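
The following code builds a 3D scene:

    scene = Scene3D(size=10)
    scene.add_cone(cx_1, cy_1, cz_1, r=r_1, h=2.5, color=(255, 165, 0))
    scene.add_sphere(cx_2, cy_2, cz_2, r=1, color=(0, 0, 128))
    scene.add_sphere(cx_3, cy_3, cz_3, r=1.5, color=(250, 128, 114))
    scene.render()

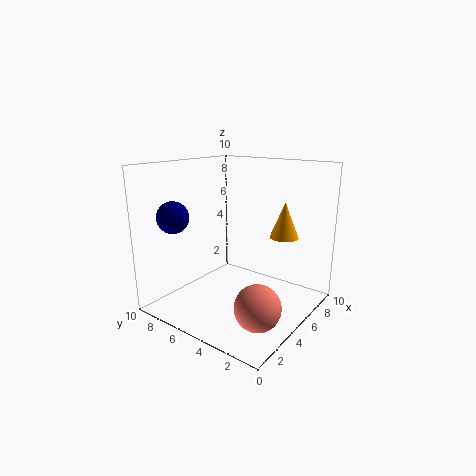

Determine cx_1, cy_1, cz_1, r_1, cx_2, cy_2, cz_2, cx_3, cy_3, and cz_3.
cx_1 = 7; cy_1 = 2.5; cz_1 = 5; r_1 = 1; cx_2 = 1; cy_2 = 7; cz_2 = 7; cx_3 = 3; cy_3 = 2; cz_3 = 1.5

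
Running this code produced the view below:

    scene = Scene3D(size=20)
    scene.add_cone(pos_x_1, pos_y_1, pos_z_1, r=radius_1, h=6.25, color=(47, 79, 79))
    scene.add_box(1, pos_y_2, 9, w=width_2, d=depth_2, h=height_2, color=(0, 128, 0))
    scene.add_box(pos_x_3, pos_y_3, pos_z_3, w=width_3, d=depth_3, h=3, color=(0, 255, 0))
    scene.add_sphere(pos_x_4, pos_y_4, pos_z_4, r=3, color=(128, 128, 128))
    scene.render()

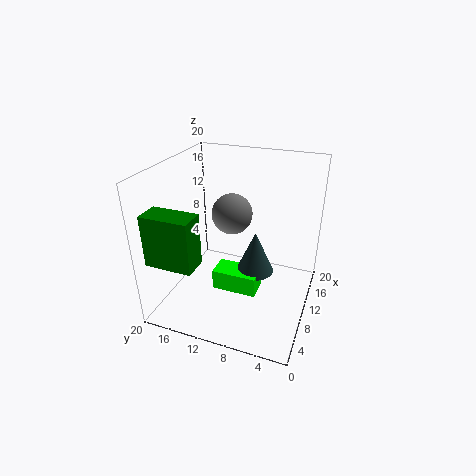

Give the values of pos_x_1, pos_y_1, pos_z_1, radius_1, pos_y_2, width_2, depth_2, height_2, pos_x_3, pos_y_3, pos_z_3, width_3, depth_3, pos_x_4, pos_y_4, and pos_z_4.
pos_x_1 = 11.75
pos_y_1 = 8
pos_z_1 = 4
radius_1 = 2.75
pos_y_2 = 12.75
width_2 = 3.25
depth_2 = 6.25
height_2 = 6.75
pos_x_3 = 8.5
pos_y_3 = 7
pos_z_3 = 1.5
width_3 = 3.5
depth_3 = 6.5
pos_x_4 = 13.5
pos_y_4 = 12.25
pos_z_4 = 11.75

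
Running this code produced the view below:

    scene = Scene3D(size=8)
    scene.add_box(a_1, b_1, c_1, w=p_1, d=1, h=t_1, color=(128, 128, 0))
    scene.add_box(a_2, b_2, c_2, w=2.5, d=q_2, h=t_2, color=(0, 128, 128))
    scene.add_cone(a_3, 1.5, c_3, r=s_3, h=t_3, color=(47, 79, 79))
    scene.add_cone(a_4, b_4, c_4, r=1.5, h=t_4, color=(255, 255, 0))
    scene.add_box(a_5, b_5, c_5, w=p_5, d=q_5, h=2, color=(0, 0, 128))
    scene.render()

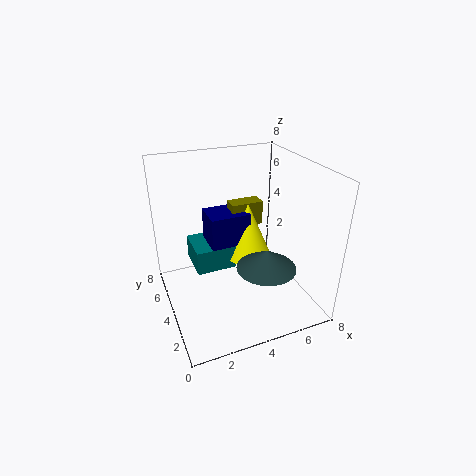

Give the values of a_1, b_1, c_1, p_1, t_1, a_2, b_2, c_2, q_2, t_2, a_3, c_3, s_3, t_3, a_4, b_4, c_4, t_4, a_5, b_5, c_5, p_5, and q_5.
a_1 = 4.5
b_1 = 6
c_1 = 3.5
p_1 = 2
t_1 = 1.5
a_2 = 2
b_2 = 5.5
c_2 = 1
q_2 = 2.5
t_2 = 1.5
a_3 = 4.5
c_3 = 3.5
s_3 = 1.5
t_3 = 1
a_4 = 5.5
b_4 = 6
c_4 = 1.5
t_4 = 3.5
a_5 = 3
b_5 = 5.5
c_5 = 2.5
p_5 = 2.5
q_5 = 2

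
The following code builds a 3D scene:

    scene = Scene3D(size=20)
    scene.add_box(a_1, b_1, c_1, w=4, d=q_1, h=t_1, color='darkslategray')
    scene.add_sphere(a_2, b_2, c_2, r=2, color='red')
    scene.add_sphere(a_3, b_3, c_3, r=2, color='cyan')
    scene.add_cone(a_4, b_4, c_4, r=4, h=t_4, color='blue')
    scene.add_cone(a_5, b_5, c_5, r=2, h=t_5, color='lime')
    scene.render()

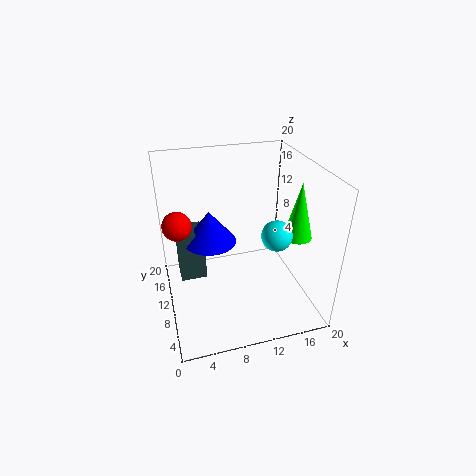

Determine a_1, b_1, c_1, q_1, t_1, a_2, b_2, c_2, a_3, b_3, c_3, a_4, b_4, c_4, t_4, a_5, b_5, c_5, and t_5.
a_1 = 2; b_1 = 14; c_1 = 1; q_1 = 4; t_1 = 8; a_2 = 2; b_2 = 12; c_2 = 12; a_3 = 14; b_3 = 6; c_3 = 12; a_4 = 7; b_4 = 15; c_4 = 7; t_4 = 5; a_5 = 18; b_5 = 8; c_5 = 10; t_5 = 8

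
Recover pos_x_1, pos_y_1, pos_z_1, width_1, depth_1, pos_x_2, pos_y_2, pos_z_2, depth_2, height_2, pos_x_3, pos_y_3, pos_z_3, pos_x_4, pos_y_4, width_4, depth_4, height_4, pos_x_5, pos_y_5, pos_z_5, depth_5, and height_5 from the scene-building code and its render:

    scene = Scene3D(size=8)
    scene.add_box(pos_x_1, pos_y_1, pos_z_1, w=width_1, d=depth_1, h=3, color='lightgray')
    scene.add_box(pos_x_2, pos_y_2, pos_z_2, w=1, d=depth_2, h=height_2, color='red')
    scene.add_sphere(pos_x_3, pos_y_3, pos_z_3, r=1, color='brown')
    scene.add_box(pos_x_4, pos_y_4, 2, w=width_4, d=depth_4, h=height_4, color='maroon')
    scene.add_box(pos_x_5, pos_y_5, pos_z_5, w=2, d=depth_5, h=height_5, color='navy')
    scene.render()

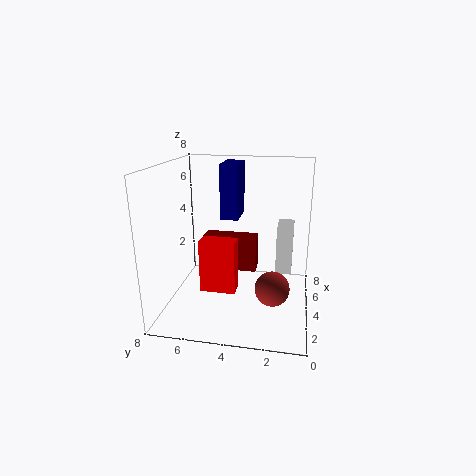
pos_x_1 = 6
pos_y_1 = 1
pos_z_1 = 1
width_1 = 2
depth_1 = 1
pos_x_2 = 3
pos_y_2 = 4
pos_z_2 = 1
depth_2 = 2
height_2 = 3
pos_x_3 = 4
pos_y_3 = 2
pos_z_3 = 1
pos_x_4 = 4
pos_y_4 = 3
width_4 = 1
depth_4 = 3
height_4 = 2
pos_x_5 = 4
pos_y_5 = 4
pos_z_5 = 5
depth_5 = 1
height_5 = 3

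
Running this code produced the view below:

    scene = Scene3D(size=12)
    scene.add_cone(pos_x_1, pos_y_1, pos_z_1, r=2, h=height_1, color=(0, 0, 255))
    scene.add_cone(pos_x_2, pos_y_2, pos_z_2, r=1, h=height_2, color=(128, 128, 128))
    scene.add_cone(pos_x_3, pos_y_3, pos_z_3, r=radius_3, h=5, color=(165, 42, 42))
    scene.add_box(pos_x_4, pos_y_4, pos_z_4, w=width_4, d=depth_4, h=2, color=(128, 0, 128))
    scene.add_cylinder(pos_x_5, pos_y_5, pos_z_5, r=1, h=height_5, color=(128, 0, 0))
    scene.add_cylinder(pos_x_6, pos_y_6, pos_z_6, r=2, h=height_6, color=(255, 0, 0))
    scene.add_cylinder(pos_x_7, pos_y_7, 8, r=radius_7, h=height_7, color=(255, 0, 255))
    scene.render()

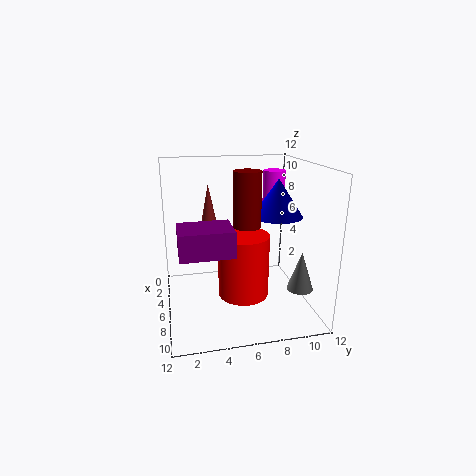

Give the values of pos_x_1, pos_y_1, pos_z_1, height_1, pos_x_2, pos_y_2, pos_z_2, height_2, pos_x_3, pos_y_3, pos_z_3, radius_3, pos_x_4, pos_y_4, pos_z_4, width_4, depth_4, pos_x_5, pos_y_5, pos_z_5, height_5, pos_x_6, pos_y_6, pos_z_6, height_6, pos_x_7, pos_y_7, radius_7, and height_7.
pos_x_1 = 7
pos_y_1 = 9
pos_z_1 = 8
height_1 = 3
pos_x_2 = 10
pos_y_2 = 10
pos_z_2 = 3
height_2 = 3
pos_x_3 = 3
pos_y_3 = 4
pos_z_3 = 5
radius_3 = 1
pos_x_4 = 7
pos_y_4 = 1
pos_z_4 = 6
width_4 = 3
depth_4 = 4
pos_x_5 = 9
pos_y_5 = 6
pos_z_5 = 8
height_5 = 4
pos_x_6 = 8
pos_y_6 = 6
pos_z_6 = 2
height_6 = 5
pos_x_7 = 3
pos_y_7 = 10
radius_7 = 1
height_7 = 3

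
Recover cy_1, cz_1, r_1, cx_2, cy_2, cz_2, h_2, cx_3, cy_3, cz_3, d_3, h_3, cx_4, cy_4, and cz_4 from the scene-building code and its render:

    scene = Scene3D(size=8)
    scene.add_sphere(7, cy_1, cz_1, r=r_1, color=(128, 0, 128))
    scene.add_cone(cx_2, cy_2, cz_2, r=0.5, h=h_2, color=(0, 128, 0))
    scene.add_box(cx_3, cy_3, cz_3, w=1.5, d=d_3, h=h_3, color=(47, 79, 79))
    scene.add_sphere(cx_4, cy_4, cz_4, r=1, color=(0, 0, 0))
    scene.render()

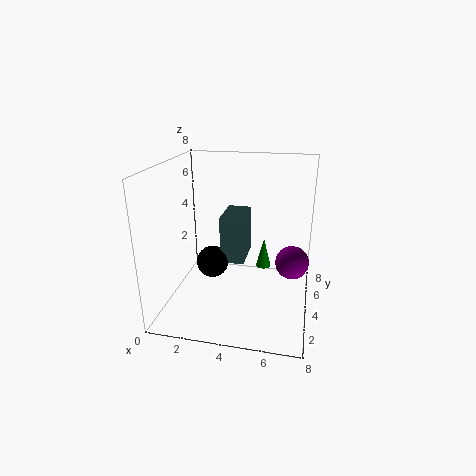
cy_1 = 5.5, cz_1 = 2, r_1 = 1, cx_2 = 5, cy_2 = 7.5, cz_2 = 0.5, h_2 = 2, cx_3 = 2.5, cy_3 = 5.5, cz_3 = 1.5, d_3 = 2.5, h_3 = 3, cx_4 = 2, cy_4 = 5.5, cz_4 = 1.5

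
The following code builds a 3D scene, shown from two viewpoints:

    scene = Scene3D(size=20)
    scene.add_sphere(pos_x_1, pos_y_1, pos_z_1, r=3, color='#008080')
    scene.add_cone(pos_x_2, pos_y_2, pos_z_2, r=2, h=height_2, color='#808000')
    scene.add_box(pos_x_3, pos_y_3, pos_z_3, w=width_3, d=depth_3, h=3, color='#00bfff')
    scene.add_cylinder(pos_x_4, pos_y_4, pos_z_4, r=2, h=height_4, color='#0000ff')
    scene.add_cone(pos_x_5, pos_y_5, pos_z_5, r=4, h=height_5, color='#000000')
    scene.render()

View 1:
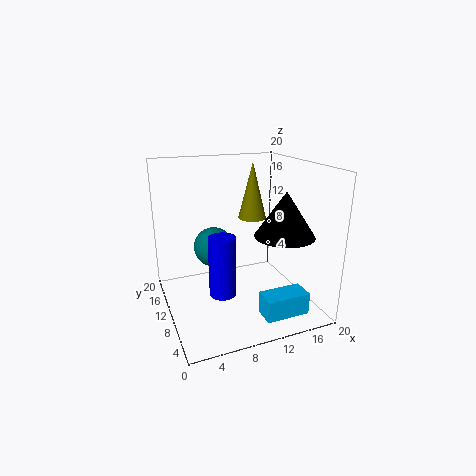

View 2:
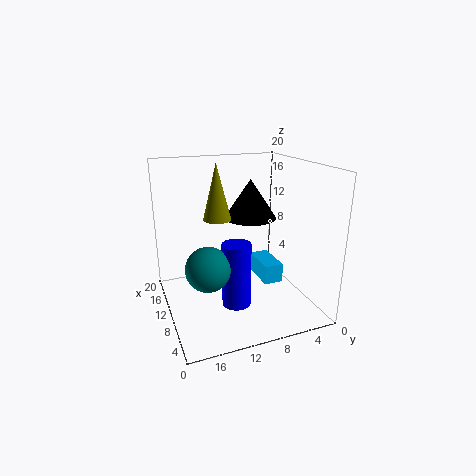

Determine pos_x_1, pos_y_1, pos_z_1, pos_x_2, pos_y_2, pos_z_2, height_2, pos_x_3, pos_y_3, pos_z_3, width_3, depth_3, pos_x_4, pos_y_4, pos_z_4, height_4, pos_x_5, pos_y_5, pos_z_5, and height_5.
pos_x_1 = 8, pos_y_1 = 15, pos_z_1 = 7, pos_x_2 = 13, pos_y_2 = 12, pos_z_2 = 12, height_2 = 8, pos_x_3 = 11, pos_y_3 = 2, pos_z_3 = 1, width_3 = 6, depth_3 = 3, pos_x_4 = 8, pos_y_4 = 11, pos_z_4 = 1, height_4 = 9, pos_x_5 = 15, pos_y_5 = 6, pos_z_5 = 11, height_5 = 6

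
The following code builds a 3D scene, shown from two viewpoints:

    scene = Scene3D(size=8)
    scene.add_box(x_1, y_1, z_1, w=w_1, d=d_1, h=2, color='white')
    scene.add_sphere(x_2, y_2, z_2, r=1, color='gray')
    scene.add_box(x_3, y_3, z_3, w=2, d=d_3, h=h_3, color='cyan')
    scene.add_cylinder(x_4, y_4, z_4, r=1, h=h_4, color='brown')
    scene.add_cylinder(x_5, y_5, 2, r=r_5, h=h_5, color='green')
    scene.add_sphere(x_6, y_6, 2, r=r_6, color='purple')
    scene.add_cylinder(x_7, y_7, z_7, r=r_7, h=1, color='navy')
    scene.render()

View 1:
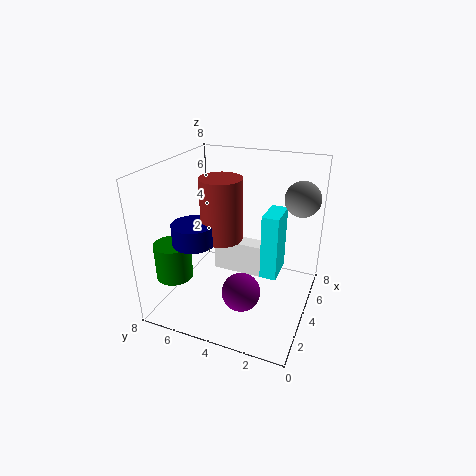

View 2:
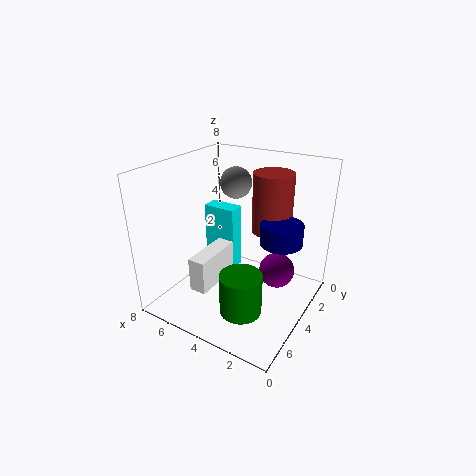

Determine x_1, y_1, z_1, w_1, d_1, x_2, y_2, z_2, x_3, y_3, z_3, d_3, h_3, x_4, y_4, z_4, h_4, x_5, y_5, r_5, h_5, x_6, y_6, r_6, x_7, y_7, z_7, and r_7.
x_1 = 5; y_1 = 3; z_1 = 1; w_1 = 1; d_1 = 3; x_2 = 6; y_2 = 1; z_2 = 6; x_3 = 5; y_3 = 2; z_3 = 1; d_3 = 1; h_3 = 4; x_4 = 2; y_4 = 4; z_4 = 5; h_4 = 3; x_5 = 2; y_5 = 7; r_5 = 1; h_5 = 2; x_6 = 2; y_6 = 3; r_6 = 1; x_7 = 1; y_7 = 5; z_7 = 5; r_7 = 1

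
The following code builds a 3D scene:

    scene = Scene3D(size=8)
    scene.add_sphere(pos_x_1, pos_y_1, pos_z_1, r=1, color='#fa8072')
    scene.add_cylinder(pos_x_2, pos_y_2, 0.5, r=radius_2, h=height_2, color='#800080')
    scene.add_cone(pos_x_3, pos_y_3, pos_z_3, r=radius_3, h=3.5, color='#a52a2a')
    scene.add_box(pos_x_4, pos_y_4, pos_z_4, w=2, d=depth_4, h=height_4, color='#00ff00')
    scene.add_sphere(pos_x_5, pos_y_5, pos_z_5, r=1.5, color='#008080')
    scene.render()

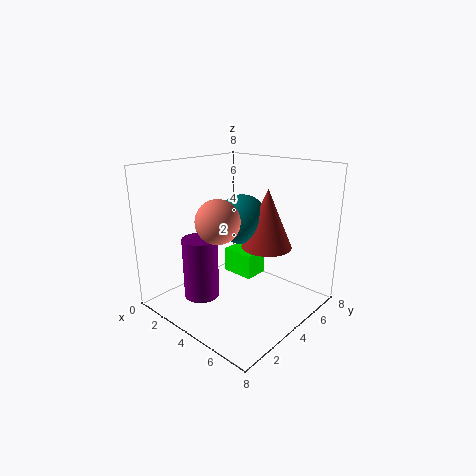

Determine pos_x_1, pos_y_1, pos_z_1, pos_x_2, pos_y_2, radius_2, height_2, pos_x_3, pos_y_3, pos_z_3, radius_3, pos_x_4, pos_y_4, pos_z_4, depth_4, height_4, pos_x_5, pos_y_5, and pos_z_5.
pos_x_1 = 5.5, pos_y_1 = 1, pos_z_1 = 6, pos_x_2 = 2.5, pos_y_2 = 2.5, radius_2 = 1, height_2 = 3.5, pos_x_3 = 4.5, pos_y_3 = 6, pos_z_3 = 3, radius_3 = 1.5, pos_x_4 = 2, pos_y_4 = 5, pos_z_4 = 1, depth_4 = 1.5, height_4 = 1.5, pos_x_5 = 3, pos_y_5 = 5.5, pos_z_5 = 4.5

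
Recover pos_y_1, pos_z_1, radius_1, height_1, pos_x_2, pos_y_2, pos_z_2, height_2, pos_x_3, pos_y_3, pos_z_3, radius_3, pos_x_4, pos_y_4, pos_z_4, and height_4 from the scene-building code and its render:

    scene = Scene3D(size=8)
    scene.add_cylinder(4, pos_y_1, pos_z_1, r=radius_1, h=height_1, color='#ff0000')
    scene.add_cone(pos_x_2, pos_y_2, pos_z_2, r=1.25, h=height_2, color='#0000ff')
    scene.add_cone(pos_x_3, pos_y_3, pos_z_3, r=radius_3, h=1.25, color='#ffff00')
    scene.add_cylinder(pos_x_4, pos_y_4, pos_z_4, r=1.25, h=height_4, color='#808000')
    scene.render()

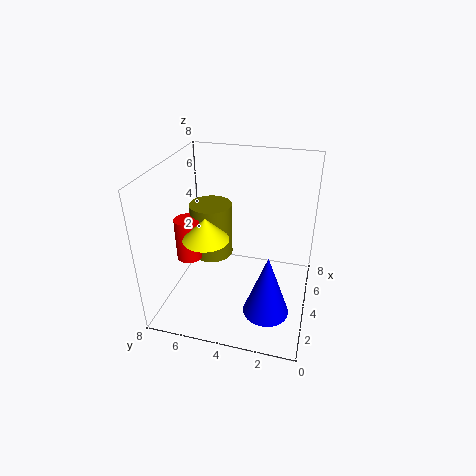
pos_y_1 = 7
pos_z_1 = 2.25
radius_1 = 0.75
height_1 = 2.5
pos_x_2 = 2.5
pos_y_2 = 2
pos_z_2 = 0.5
height_2 = 3.5
pos_x_3 = 3
pos_y_3 = 5.5
pos_z_3 = 4.25
radius_3 = 1.25
pos_x_4 = 5.25
pos_y_4 = 6
pos_z_4 = 2
height_4 = 3.25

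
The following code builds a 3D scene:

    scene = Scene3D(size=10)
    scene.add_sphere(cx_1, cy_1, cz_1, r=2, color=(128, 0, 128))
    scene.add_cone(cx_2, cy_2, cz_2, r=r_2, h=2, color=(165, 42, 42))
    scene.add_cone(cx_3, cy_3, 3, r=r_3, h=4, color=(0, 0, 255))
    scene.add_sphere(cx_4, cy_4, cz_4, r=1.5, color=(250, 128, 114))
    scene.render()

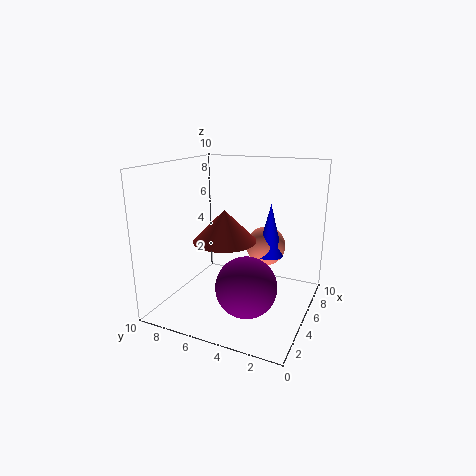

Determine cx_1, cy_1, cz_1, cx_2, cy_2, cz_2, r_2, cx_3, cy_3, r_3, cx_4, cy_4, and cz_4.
cx_1 = 3, cy_1 = 3.5, cz_1 = 2.5, cx_2 = 3, cy_2 = 5, cz_2 = 5.5, r_2 = 2, cx_3 = 7.5, cy_3 = 3.5, r_3 = 1, cx_4 = 8, cy_4 = 4, cz_4 = 3.5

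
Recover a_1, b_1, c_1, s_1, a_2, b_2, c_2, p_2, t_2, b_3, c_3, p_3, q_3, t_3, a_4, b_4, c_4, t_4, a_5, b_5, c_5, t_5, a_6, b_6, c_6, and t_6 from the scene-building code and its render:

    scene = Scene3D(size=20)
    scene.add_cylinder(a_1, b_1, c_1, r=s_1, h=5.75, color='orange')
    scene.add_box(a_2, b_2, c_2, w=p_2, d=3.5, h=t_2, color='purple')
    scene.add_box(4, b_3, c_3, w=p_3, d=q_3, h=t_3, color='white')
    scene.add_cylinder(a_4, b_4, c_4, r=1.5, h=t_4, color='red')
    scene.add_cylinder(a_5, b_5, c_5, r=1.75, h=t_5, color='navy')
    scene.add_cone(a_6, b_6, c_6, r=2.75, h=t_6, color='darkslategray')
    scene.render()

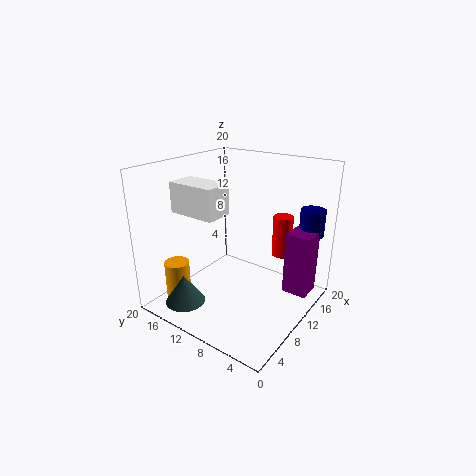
a_1 = 4.5; b_1 = 16.75; c_1 = 0.75; s_1 = 1.75; a_2 = 13; b_2 = 0.75; c_2 = 2; p_2 = 3.5; t_2 = 9; b_3 = 9.75; c_3 = 14.25; p_3 = 3.75; q_3 = 6.5; t_3 = 4; a_4 = 17; b_4 = 6.75; c_4 = 5.5; t_4 = 6.25; a_5 = 17; b_5 = 2.25; c_5 = 10; t_5 = 3.75; a_6 = 3.5; b_6 = 14.5; c_6 = 1.5; t_6 = 4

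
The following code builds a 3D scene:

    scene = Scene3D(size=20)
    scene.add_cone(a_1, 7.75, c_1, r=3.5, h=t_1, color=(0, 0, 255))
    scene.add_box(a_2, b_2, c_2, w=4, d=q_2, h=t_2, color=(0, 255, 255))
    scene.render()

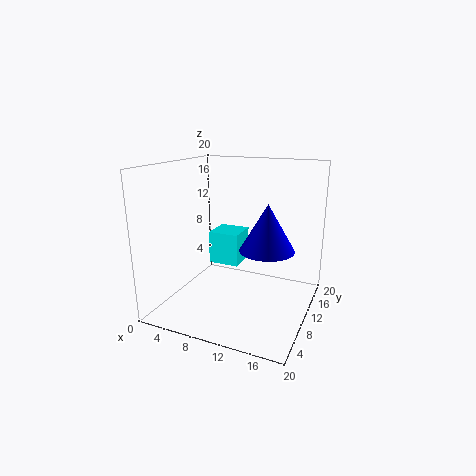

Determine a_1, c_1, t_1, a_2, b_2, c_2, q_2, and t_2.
a_1 = 15
c_1 = 9.75
t_1 = 6
a_2 = 7.25
b_2 = 6.75
c_2 = 7.25
q_2 = 4
t_2 = 4.25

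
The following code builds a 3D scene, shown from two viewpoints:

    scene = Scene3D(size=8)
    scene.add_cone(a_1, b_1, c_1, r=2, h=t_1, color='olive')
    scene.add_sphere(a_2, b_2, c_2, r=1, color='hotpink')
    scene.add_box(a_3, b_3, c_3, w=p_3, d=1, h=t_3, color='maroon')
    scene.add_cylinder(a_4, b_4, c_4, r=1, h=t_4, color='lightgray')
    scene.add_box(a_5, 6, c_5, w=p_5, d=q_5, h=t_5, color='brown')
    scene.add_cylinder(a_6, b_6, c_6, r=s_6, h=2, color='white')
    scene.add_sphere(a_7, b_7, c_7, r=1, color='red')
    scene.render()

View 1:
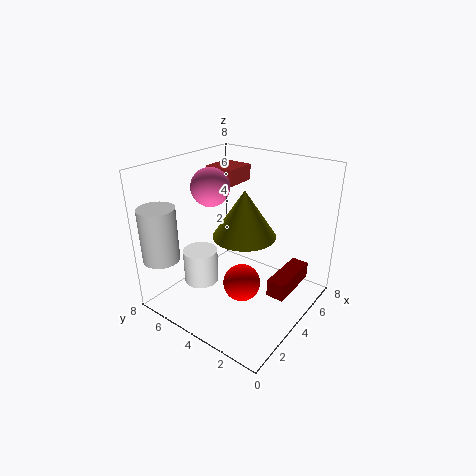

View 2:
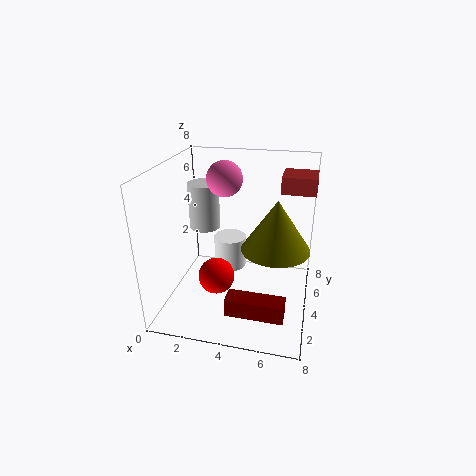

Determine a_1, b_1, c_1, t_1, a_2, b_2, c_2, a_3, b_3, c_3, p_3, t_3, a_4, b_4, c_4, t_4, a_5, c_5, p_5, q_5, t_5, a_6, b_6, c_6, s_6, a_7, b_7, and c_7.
a_1 = 6
b_1 = 5
c_1 = 3
t_1 = 3
a_2 = 3
b_2 = 5
c_2 = 7
a_3 = 4
b_3 = 1
c_3 = 1
p_3 = 3
t_3 = 1
a_4 = 1
b_4 = 7
c_4 = 3
t_4 = 3
a_5 = 6
c_5 = 6
p_5 = 2
q_5 = 2
t_5 = 1
a_6 = 3
b_6 = 6
c_6 = 1
s_6 = 1
a_7 = 3
b_7 = 3
c_7 = 2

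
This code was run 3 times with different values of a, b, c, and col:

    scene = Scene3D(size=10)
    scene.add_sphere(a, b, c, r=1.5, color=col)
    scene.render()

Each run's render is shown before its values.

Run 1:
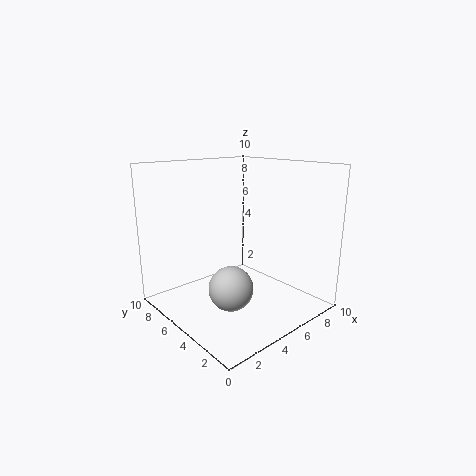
a = 3.5; b = 4; c = 2; col = 'lightgray'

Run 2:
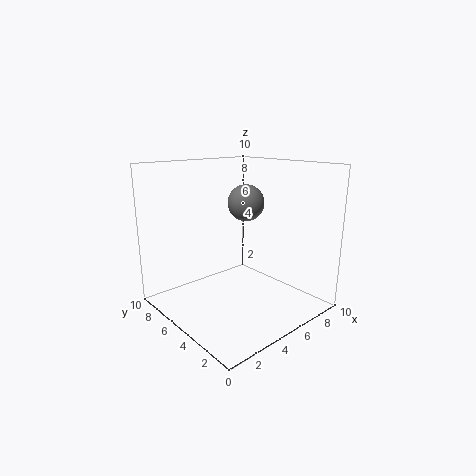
a = 8.5; b = 8; c = 6.5; col = 'gray'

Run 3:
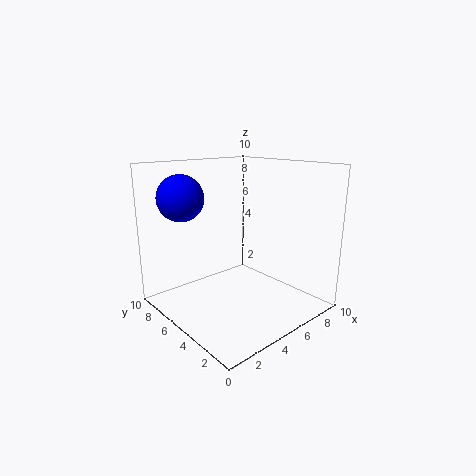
a = 1.5; b = 6.5; c = 8; col = 'blue'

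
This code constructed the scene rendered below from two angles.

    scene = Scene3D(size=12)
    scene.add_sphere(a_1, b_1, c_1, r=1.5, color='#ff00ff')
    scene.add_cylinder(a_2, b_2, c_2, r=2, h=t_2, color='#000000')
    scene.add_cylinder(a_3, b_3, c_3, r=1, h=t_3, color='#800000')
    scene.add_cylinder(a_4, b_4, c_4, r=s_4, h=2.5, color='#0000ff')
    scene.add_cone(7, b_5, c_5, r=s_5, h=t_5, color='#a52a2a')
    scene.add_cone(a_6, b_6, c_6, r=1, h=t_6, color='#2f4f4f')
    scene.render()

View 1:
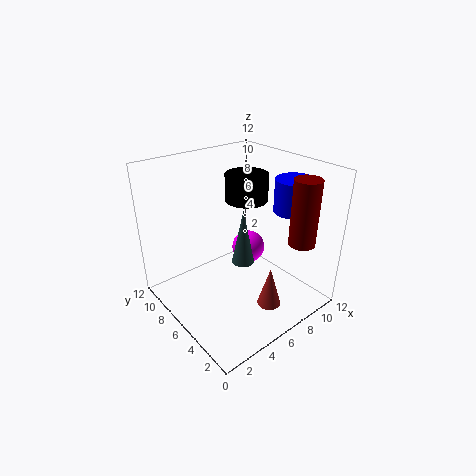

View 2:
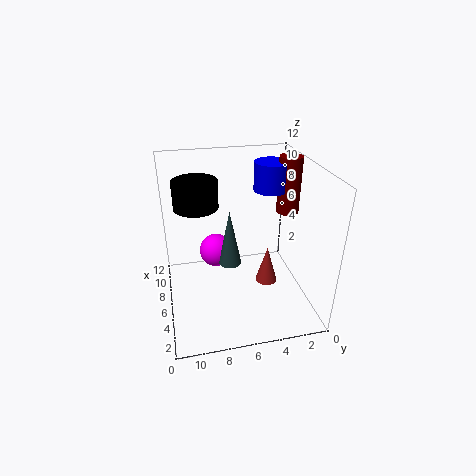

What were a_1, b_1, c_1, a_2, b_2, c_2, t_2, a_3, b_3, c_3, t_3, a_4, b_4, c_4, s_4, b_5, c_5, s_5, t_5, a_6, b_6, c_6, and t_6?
a_1 = 8.5, b_1 = 7.5, c_1 = 3.5, a_2 = 9.5, b_2 = 9, c_2 = 7.5, t_2 = 2.5, a_3 = 8, b_3 = 1, c_3 = 7, t_3 = 5, a_4 = 8.5, b_4 = 2.5, c_4 = 9, s_4 = 1.5, b_5 = 3, c_5 = 0.5, s_5 = 1, t_5 = 3.5, a_6 = 7, b_6 = 6.5, c_6 = 3, t_6 = 5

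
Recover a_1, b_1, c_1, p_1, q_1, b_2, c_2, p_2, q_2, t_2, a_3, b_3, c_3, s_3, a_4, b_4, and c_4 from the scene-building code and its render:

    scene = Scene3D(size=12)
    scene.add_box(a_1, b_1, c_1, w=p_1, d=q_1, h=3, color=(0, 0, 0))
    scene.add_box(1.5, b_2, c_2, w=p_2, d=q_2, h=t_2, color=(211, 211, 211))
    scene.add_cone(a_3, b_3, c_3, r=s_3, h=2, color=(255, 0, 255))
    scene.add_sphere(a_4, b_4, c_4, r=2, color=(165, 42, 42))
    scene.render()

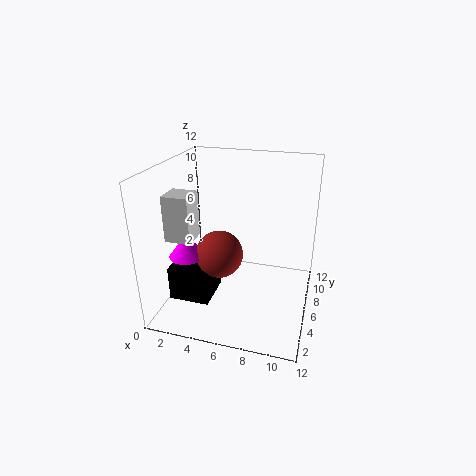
a_1 = 0.5, b_1 = 3.5, c_1 = 0.5, p_1 = 3.5, q_1 = 3.5, b_2 = 2, c_2 = 7, p_2 = 2, q_2 = 2, t_2 = 3.5, a_3 = 2, b_3 = 4.5, c_3 = 4.5, s_3 = 1.5, a_4 = 4.5, b_4 = 5.5, c_4 = 4.5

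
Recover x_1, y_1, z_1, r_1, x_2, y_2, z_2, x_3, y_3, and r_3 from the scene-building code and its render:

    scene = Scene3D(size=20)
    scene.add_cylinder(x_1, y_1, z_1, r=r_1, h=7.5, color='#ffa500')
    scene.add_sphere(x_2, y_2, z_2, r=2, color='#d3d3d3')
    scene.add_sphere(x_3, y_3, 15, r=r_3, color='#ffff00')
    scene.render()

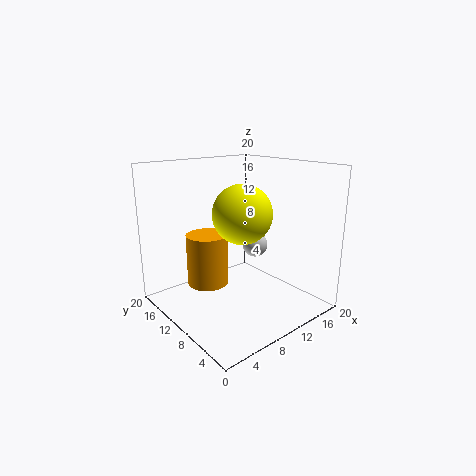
x_1 = 7.5, y_1 = 14, z_1 = 2.5, r_1 = 3, x_2 = 16.5, y_2 = 13.5, z_2 = 6.5, x_3 = 6.5, y_3 = 5, r_3 = 3.5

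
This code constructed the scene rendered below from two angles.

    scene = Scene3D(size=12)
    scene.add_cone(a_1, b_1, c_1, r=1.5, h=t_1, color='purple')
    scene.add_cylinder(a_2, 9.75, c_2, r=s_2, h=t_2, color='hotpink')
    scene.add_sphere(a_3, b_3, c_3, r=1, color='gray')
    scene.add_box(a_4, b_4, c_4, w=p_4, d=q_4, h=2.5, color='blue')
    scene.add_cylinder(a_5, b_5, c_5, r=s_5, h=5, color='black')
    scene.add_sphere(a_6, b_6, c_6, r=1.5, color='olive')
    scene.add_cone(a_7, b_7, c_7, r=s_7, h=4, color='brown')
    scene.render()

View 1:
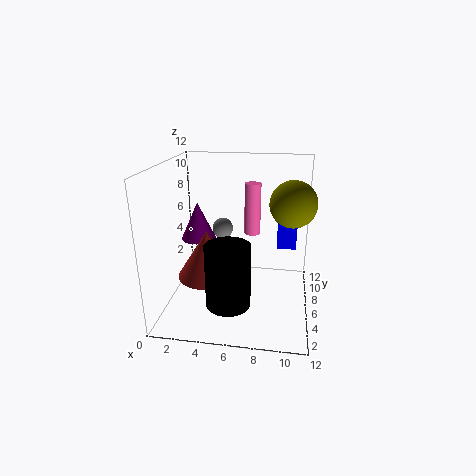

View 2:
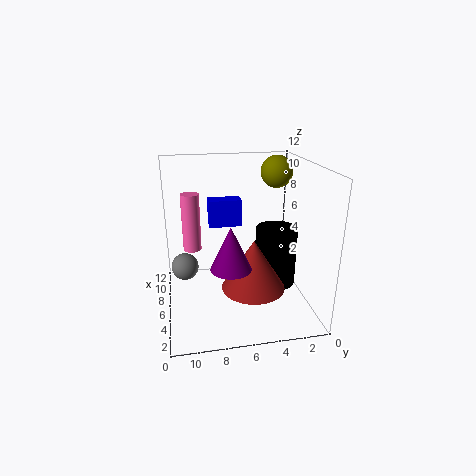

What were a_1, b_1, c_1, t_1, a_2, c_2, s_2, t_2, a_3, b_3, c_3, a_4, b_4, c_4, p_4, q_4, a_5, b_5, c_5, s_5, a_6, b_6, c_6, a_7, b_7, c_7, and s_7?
a_1 = 2.25, b_1 = 7.25, c_1 = 5.25, t_1 = 3.25, a_2 = 6.75, c_2 = 5, s_2 = 0.75, t_2 = 4.75, a_3 = 3.75, b_3 = 10.5, c_3 = 5, a_4 = 9.25, b_4 = 5, c_4 = 5.75, p_4 = 1.5, q_4 = 3, a_5 = 5.75, b_5 = 2.75, c_5 = 1.75, s_5 = 1.75, a_6 = 10.25, b_6 = 1.5, c_6 = 10.5, a_7 = 3.5, b_7 = 5.25, c_7 = 2.75, s_7 = 2.5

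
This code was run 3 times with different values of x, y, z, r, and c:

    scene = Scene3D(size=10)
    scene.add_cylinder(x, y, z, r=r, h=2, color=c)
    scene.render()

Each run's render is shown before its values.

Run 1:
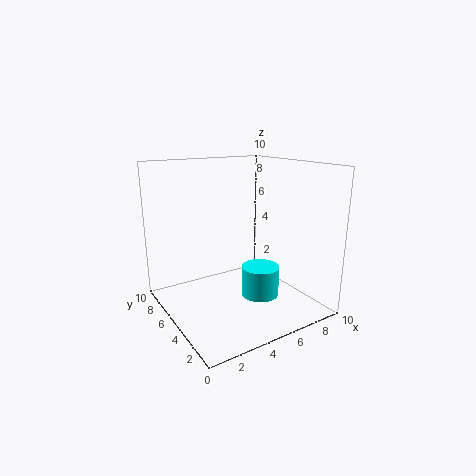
x = 5.5
y = 3
z = 1.5
r = 1.25
c = 'cyan'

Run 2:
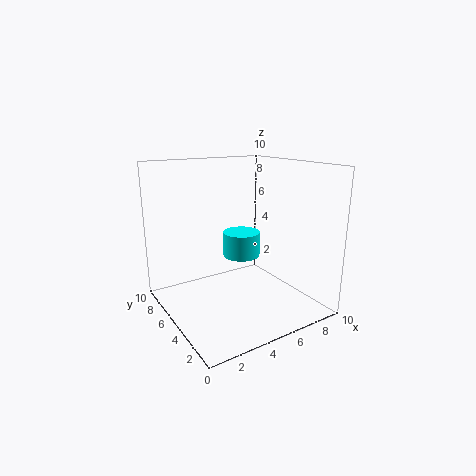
x = 7.25
y = 8
z = 2.25
r = 1.5
c = 'cyan'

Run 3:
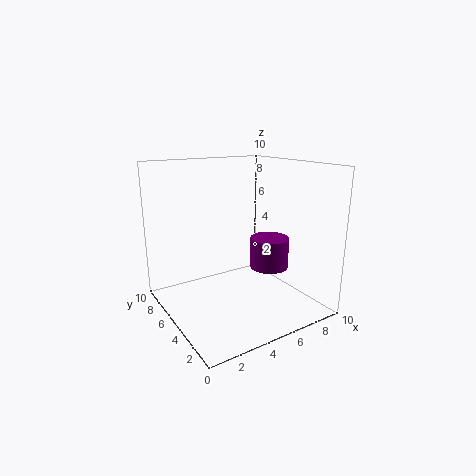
x = 6
y = 2.75
z = 3.5
r = 1.25
c = 'purple'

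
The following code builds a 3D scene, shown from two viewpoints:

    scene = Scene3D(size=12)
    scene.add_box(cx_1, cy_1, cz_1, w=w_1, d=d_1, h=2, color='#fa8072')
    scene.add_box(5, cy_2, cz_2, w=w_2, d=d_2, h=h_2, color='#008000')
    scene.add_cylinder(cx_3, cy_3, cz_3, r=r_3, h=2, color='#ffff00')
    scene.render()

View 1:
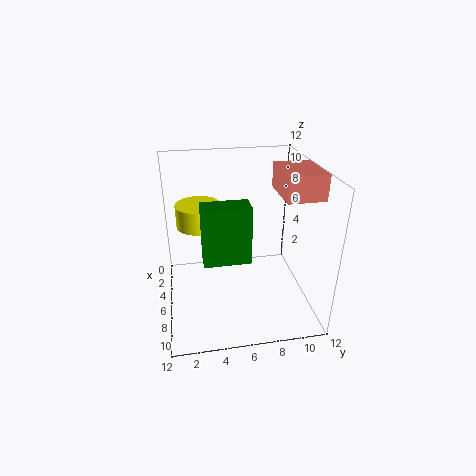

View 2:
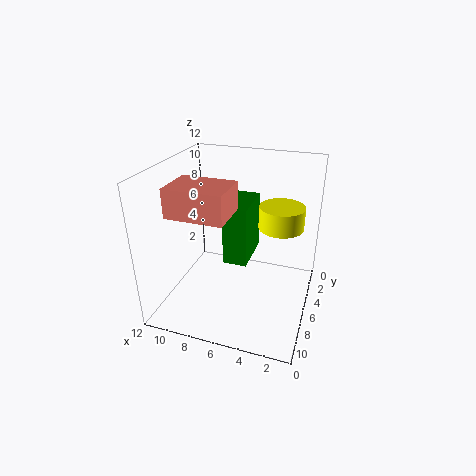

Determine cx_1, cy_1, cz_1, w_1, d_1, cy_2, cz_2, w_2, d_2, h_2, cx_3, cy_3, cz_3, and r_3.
cx_1 = 5, cy_1 = 9, cz_1 = 10, w_1 = 4, d_1 = 3, cy_2 = 3, cz_2 = 4, w_2 = 2, d_2 = 4, h_2 = 5, cx_3 = 3, cy_3 = 3, cz_3 = 6, r_3 = 2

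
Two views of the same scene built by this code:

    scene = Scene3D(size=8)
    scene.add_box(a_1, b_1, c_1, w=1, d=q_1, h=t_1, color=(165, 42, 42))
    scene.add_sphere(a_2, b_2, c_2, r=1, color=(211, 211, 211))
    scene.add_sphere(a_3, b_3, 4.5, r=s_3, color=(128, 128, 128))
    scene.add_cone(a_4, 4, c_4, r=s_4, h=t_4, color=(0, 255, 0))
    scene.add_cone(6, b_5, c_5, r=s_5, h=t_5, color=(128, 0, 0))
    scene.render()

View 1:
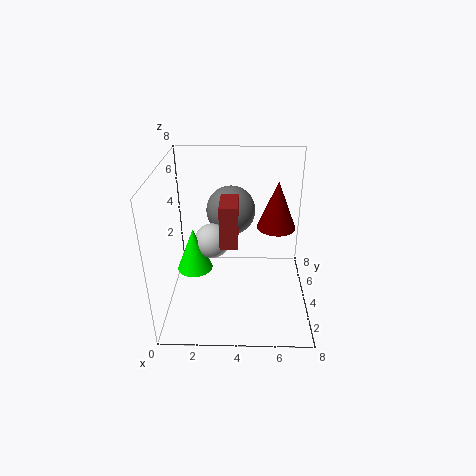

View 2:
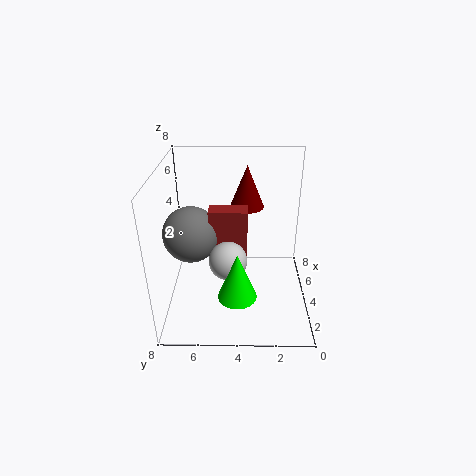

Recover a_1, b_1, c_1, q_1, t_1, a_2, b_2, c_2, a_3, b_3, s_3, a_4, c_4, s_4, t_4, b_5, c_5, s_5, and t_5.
a_1 = 3; b_1 = 3.5; c_1 = 3.5; q_1 = 2; t_1 = 2.5; a_2 = 2.5; b_2 = 4.5; c_2 = 3.5; a_3 = 3.5; b_3 = 6.5; s_3 = 1.5; a_4 = 1.5; c_4 = 2; s_4 = 1; t_4 = 2.5; b_5 = 3.5; c_5 = 5; s_5 = 1; t_5 = 2.5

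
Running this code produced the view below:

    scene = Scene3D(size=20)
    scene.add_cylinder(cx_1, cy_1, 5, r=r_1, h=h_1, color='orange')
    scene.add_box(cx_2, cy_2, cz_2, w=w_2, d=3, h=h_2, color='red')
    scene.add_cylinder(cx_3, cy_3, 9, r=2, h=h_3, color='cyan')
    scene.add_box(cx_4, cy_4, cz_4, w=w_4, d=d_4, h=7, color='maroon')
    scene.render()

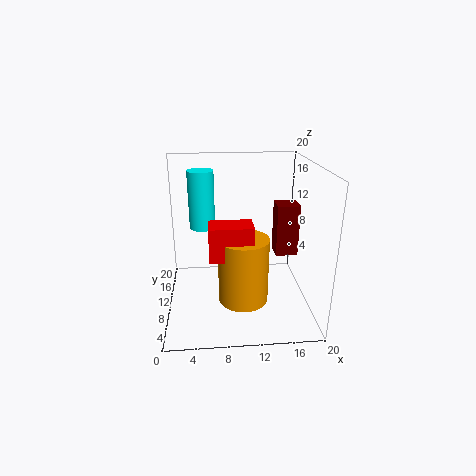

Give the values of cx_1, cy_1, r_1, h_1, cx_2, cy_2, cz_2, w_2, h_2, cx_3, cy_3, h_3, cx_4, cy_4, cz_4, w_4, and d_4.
cx_1 = 10
cy_1 = 3
r_1 = 3
h_1 = 8
cx_2 = 6
cy_2 = 1
cz_2 = 11
w_2 = 5
h_2 = 4
cx_3 = 5
cy_3 = 17
h_3 = 9
cx_4 = 15
cy_4 = 8
cz_4 = 8
w_4 = 3
d_4 = 3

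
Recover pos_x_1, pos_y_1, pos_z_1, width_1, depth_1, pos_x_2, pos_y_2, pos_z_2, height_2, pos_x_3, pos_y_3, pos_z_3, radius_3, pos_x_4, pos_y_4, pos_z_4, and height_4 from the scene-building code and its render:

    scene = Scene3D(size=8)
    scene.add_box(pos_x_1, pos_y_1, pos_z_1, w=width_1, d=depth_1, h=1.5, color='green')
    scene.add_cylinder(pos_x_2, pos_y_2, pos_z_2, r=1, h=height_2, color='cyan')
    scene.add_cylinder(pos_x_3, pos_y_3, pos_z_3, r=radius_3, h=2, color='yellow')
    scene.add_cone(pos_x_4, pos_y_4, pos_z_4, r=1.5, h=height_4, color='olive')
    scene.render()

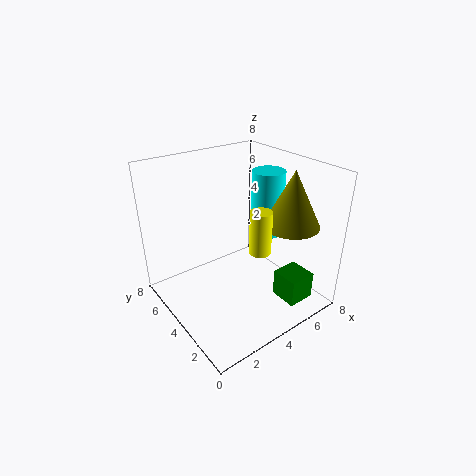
pos_x_1 = 5, pos_y_1 = 0.5, pos_z_1 = 1, width_1 = 1.5, depth_1 = 1.5, pos_x_2 = 7, pos_y_2 = 5, pos_z_2 = 3, height_2 = 4, pos_x_3 = 3, pos_y_3 = 1, pos_z_3 = 5, radius_3 = 0.5, pos_x_4 = 6, pos_y_4 = 2, pos_z_4 = 5, height_4 = 3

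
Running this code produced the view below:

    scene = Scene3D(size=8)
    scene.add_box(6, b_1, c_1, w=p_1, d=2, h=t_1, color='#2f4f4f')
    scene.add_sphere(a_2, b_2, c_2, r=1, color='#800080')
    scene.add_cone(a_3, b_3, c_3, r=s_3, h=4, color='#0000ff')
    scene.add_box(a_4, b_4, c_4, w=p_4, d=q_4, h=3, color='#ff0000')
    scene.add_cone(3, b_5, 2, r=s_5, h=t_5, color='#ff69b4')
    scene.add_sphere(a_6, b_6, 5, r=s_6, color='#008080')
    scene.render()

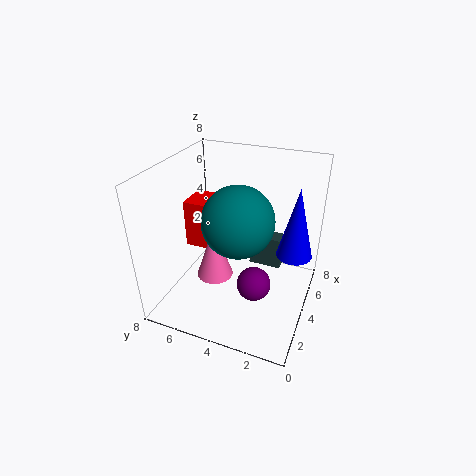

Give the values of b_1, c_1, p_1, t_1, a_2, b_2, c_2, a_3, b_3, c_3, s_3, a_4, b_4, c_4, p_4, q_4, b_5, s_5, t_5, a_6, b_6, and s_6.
b_1 = 2; c_1 = 1; p_1 = 1; t_1 = 2; a_2 = 4; b_2 = 3; c_2 = 1; a_3 = 5; b_3 = 1; c_3 = 3; s_3 = 1; a_4 = 5; b_4 = 6; c_4 = 2; p_4 = 2; q_4 = 2; b_5 = 5; s_5 = 1; t_5 = 3; a_6 = 4; b_6 = 4; s_6 = 2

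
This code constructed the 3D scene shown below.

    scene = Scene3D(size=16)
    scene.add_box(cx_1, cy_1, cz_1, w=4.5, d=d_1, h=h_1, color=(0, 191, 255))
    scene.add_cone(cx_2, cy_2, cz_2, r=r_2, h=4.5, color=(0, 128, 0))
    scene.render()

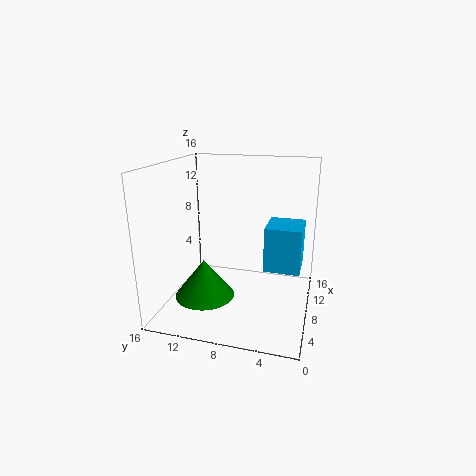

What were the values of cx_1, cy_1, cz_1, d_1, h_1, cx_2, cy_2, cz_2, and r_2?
cx_1 = 7.5, cy_1 = 1, cz_1 = 4.5, d_1 = 4, h_1 = 5, cx_2 = 7.5, cy_2 = 12, cz_2 = 0.5, r_2 = 3.5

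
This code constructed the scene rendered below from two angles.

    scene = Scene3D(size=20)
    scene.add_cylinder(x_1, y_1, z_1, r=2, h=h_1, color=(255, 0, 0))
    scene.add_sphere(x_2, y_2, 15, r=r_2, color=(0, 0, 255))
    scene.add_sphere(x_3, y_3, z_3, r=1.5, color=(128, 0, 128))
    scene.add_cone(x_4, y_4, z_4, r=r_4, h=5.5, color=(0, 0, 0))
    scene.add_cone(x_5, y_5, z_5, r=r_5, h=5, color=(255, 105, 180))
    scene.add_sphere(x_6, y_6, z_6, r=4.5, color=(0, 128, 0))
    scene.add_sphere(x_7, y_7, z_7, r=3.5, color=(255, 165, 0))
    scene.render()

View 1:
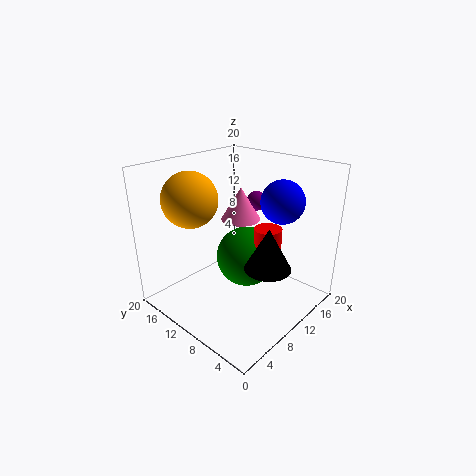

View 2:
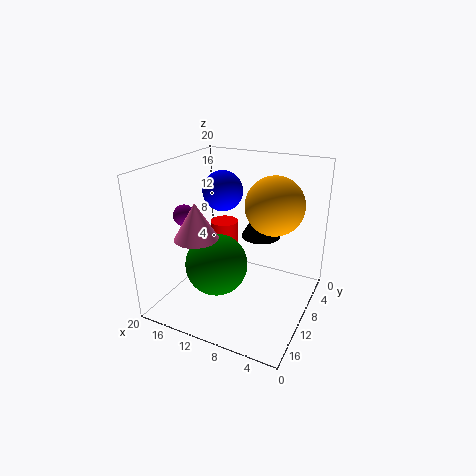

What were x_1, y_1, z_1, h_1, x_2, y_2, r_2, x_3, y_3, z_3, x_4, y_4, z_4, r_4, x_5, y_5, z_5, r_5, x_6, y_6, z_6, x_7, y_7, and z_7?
x_1 = 13.5, y_1 = 7.5, z_1 = 5, h_1 = 6, x_2 = 14.5, y_2 = 6, r_2 = 3, x_3 = 17, y_3 = 12.5, z_3 = 13, x_4 = 9, y_4 = 4, z_4 = 8, r_4 = 3, x_5 = 14.5, y_5 = 13.5, z_5 = 10.5, r_5 = 3, x_6 = 13, y_6 = 11, z_6 = 5.5, x_7 = 4, y_7 = 12.5, z_7 = 16.5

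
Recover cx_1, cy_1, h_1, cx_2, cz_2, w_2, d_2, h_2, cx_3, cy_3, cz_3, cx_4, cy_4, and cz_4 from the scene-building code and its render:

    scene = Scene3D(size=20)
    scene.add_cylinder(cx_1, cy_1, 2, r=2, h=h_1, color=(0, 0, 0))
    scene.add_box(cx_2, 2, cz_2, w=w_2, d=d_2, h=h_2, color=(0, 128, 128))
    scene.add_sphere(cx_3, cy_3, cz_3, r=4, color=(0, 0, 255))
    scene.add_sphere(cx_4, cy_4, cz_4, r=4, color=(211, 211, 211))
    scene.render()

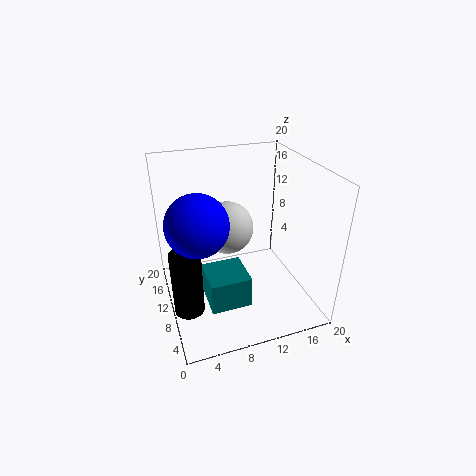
cx_1 = 2, cy_1 = 7, h_1 = 9, cx_2 = 4, cz_2 = 5, w_2 = 5, d_2 = 5, h_2 = 4, cx_3 = 4, cy_3 = 8, cz_3 = 14, cx_4 = 10, cy_4 = 15, cz_4 = 9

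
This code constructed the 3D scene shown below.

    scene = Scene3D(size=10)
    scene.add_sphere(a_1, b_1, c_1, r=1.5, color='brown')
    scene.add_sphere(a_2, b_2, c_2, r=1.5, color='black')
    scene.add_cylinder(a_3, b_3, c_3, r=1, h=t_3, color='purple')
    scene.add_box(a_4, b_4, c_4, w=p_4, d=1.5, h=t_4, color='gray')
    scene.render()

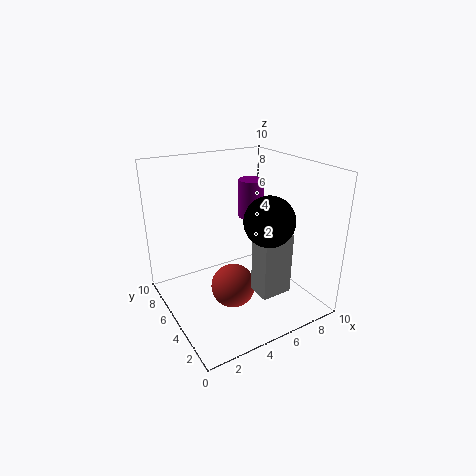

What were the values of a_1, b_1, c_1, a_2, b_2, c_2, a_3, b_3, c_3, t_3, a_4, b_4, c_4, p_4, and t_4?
a_1 = 4, b_1 = 4, c_1 = 2, a_2 = 5, b_2 = 1.5, c_2 = 7.5, a_3 = 8, b_3 = 8, c_3 = 5, t_3 = 3, a_4 = 4.5, b_4 = 1, c_4 = 2.5, p_4 = 2, t_4 = 4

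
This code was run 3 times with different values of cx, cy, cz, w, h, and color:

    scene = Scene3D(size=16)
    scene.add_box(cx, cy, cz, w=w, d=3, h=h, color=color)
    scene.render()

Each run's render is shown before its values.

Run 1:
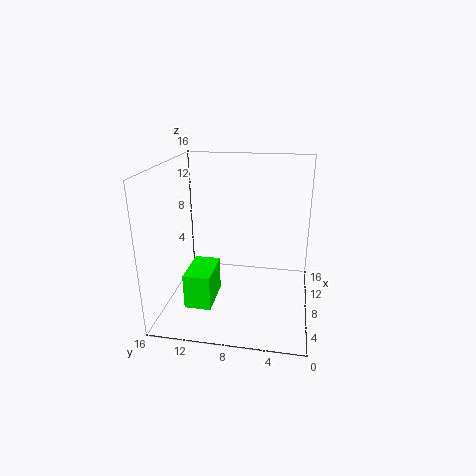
cx = 4.5
cy = 10.5
cz = 0.5
w = 5
h = 4
color = 'lime'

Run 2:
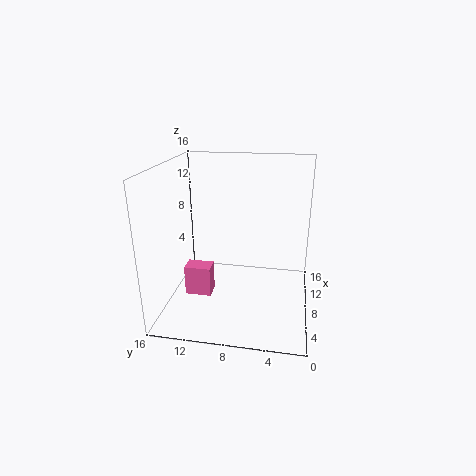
cx = 6.5
cy = 11
cz = 1
w = 2
h = 3.5
color = 'hotpink'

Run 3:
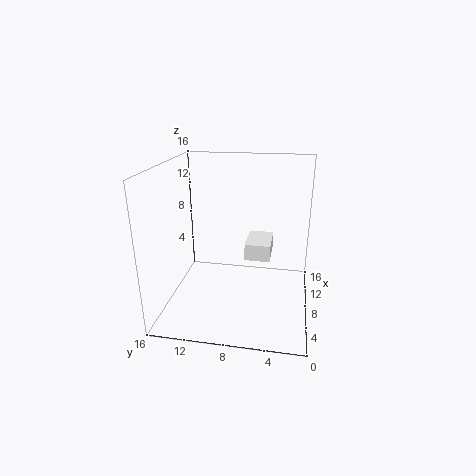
cx = 9.5
cy = 4.5
cz = 4.5
w = 4.5
h = 2
color = 'white'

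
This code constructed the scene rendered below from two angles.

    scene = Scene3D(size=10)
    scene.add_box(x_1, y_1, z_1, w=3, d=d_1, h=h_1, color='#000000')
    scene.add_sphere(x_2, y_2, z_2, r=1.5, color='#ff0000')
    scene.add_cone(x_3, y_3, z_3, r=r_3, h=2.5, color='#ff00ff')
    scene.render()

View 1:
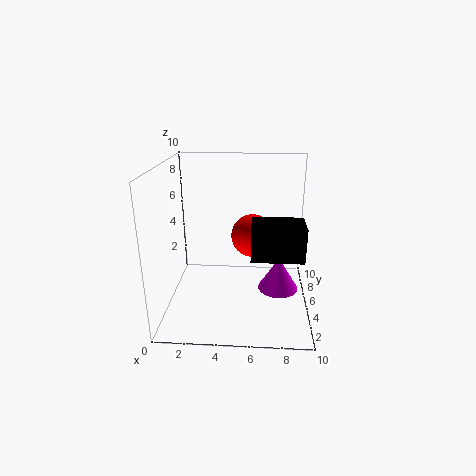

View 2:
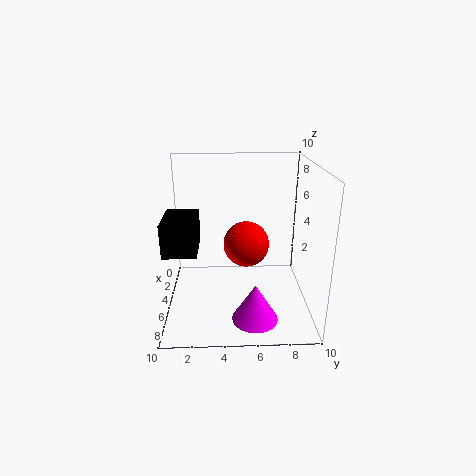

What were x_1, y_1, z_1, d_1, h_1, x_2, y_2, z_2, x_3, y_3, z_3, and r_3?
x_1 = 6; y_1 = 0.5; z_1 = 5.5; d_1 = 2; h_1 = 2; x_2 = 6; y_2 = 5.5; z_2 = 5; x_3 = 8; y_3 = 6; z_3 = 0.5; r_3 = 1.5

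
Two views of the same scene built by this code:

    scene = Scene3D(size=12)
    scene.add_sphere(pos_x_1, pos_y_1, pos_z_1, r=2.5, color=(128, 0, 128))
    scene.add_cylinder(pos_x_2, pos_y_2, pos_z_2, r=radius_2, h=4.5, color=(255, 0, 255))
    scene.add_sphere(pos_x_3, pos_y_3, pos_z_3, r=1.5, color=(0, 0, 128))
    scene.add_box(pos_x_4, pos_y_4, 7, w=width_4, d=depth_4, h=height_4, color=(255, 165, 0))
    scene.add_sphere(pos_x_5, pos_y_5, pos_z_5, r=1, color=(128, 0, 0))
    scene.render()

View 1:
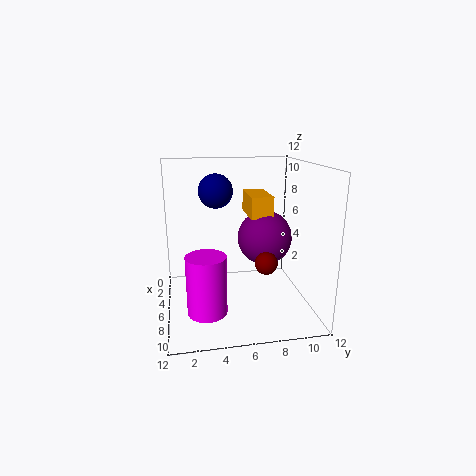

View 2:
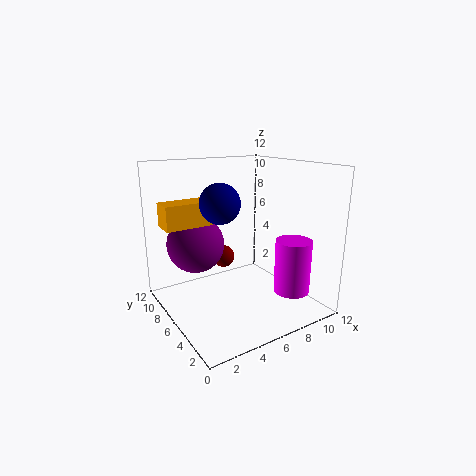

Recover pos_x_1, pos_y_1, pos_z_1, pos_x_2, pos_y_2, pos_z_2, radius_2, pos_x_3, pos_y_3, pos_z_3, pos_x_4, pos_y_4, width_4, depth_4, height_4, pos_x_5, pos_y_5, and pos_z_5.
pos_x_1 = 3.5, pos_y_1 = 9, pos_z_1 = 5, pos_x_2 = 9.5, pos_y_2 = 3, pos_z_2 = 1.5, radius_2 = 1.5, pos_x_3 = 3.5, pos_y_3 = 4.5, pos_z_3 = 9.5, pos_x_4 = 0.5, pos_y_4 = 7.5, width_4 = 4, depth_4 = 2, height_4 = 2, pos_x_5 = 6, pos_y_5 = 8.5, pos_z_5 = 3.5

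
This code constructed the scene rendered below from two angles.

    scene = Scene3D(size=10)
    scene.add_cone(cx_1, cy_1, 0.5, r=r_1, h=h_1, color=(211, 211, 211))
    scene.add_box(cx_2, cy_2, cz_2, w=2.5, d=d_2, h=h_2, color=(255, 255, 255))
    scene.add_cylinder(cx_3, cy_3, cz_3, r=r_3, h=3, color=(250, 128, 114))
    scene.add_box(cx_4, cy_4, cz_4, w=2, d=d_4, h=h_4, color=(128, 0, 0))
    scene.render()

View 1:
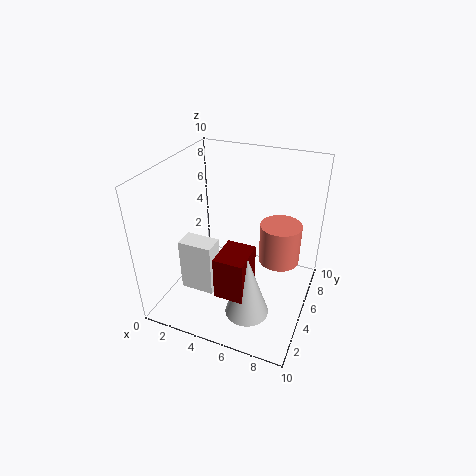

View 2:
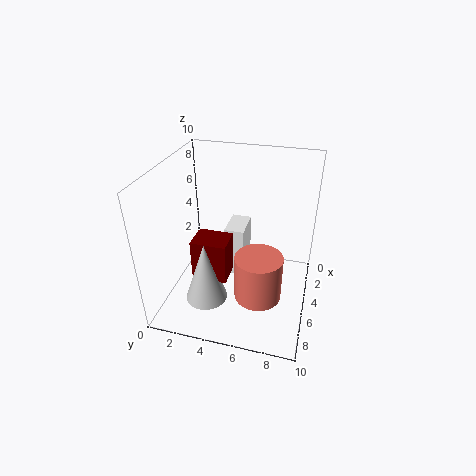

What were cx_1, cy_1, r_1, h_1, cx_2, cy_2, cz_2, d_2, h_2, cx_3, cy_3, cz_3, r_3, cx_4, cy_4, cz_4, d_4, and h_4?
cx_1 = 6.5, cy_1 = 3, r_1 = 1.5, h_1 = 4.5, cx_2 = 1, cy_2 = 3.5, cz_2 = 0.5, d_2 = 1.5, h_2 = 4, cx_3 = 7.5, cy_3 = 7, cz_3 = 2.5, r_3 = 1.5, cx_4 = 4.5, cy_4 = 2, cz_4 = 2, d_4 = 2.5, h_4 = 3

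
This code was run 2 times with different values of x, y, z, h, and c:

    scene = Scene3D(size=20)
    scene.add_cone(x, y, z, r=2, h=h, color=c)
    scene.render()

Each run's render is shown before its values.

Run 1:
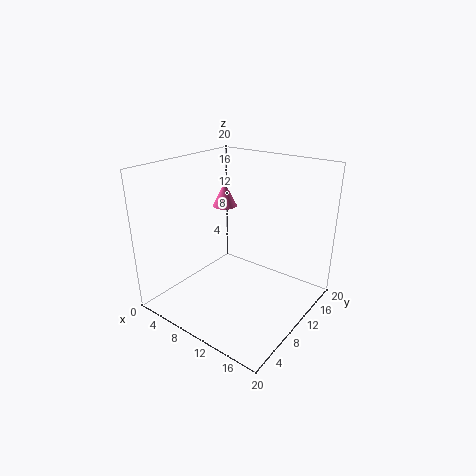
x = 2, y = 17, z = 11, h = 4, c = 'hotpink'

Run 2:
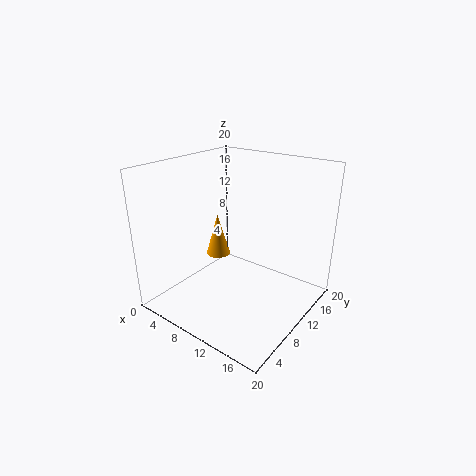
x = 2, y = 15, z = 3, h = 7, c = 'orange'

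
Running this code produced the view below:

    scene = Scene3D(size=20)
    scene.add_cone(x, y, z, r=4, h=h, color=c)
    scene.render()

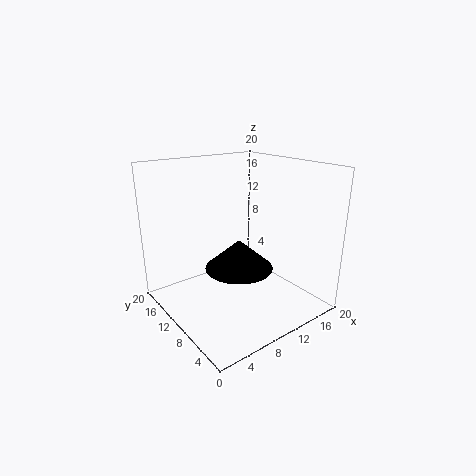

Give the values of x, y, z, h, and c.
x = 6, y = 4.5, z = 9, h = 3.5, c = 'black'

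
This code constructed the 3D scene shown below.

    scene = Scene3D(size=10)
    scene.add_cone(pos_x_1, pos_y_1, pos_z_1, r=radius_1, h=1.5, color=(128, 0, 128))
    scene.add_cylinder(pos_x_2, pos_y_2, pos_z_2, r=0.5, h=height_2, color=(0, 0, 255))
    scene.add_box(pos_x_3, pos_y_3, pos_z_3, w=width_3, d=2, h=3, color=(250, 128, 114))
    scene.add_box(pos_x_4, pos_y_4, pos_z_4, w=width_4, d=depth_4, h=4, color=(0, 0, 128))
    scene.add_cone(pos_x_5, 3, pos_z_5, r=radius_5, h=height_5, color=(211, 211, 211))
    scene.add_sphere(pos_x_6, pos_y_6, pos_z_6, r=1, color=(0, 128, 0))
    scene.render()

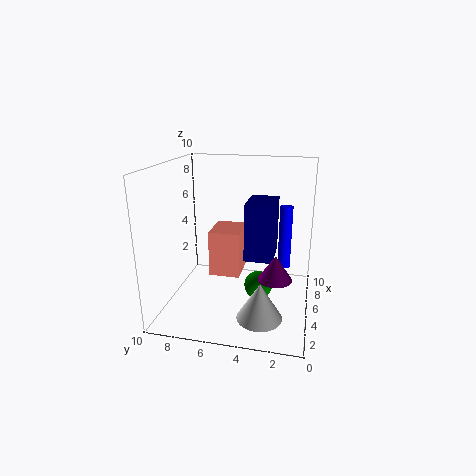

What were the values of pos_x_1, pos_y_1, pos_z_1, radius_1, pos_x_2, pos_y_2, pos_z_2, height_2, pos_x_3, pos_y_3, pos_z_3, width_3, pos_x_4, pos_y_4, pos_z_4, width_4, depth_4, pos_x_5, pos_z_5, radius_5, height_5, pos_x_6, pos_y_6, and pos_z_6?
pos_x_1 = 1.5; pos_y_1 = 2; pos_z_1 = 4; radius_1 = 1; pos_x_2 = 8.5; pos_y_2 = 2; pos_z_2 = 1.5; height_2 = 5; pos_x_3 = 3; pos_y_3 = 4.5; pos_z_3 = 3; width_3 = 2.5; pos_x_4 = 4.5; pos_y_4 = 2.5; pos_z_4 = 3.5; width_4 = 3; depth_4 = 2; pos_x_5 = 2.5; pos_z_5 = 0.5; radius_5 = 1.5; height_5 = 2.5; pos_x_6 = 5; pos_y_6 = 3.5; pos_z_6 = 1.5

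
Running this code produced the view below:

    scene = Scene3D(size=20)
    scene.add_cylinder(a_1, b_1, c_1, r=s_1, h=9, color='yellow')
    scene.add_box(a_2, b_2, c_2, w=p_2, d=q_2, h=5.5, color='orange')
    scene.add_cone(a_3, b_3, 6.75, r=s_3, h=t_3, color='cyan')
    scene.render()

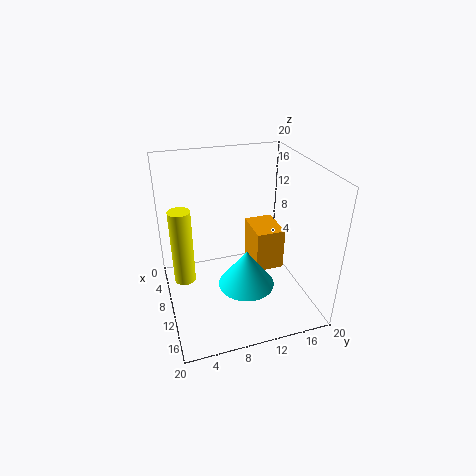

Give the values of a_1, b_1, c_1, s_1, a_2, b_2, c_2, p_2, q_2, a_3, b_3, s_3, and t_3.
a_1 = 14.75; b_1 = 1.75; c_1 = 8.5; s_1 = 1.25; a_2 = 9.25; b_2 = 11.25; c_2 = 7; p_2 = 5; q_2 = 3.75; a_3 = 15.75; b_3 = 9.25; s_3 = 3.5; t_3 = 4.75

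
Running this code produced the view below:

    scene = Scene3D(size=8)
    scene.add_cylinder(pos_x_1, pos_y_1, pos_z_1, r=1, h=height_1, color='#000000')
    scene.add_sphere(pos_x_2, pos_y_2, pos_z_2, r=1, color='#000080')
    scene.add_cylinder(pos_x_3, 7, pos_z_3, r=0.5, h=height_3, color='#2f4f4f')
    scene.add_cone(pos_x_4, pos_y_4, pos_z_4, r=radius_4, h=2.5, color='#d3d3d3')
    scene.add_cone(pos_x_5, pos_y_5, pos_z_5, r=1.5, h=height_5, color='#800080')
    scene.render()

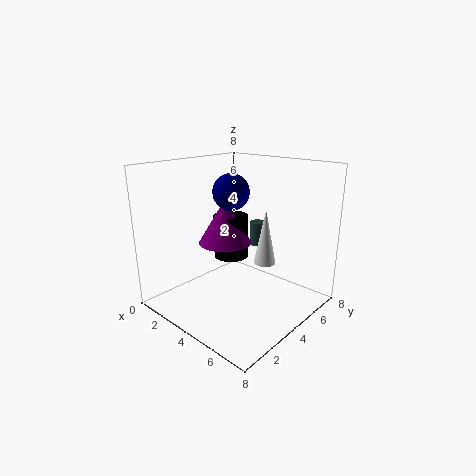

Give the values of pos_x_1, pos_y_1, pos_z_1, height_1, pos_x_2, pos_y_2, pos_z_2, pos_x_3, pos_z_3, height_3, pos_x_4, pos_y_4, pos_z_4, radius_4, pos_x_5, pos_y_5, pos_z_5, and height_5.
pos_x_1 = 3; pos_y_1 = 4.5; pos_z_1 = 2.5; height_1 = 2.5; pos_x_2 = 3.5; pos_y_2 = 4; pos_z_2 = 6.5; pos_x_3 = 3; pos_z_3 = 2.5; height_3 = 1.5; pos_x_4 = 7; pos_y_4 = 2.5; pos_z_4 = 4; radius_4 = 0.5; pos_x_5 = 3; pos_y_5 = 4; pos_z_5 = 3.5; height_5 = 2.5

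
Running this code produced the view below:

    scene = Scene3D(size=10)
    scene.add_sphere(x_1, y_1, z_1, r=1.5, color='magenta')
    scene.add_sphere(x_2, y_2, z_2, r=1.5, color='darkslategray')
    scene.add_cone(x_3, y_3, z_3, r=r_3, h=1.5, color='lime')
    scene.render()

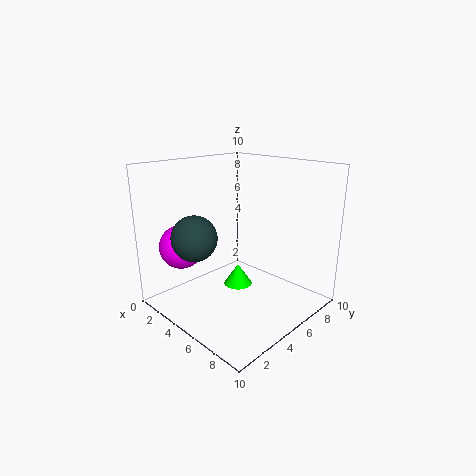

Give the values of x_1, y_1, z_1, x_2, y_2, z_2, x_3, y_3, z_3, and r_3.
x_1 = 2.5, y_1 = 2, z_1 = 4.5, x_2 = 4, y_2 = 2, z_2 = 5.5, x_3 = 5, y_3 = 5, z_3 = 1.5, r_3 = 1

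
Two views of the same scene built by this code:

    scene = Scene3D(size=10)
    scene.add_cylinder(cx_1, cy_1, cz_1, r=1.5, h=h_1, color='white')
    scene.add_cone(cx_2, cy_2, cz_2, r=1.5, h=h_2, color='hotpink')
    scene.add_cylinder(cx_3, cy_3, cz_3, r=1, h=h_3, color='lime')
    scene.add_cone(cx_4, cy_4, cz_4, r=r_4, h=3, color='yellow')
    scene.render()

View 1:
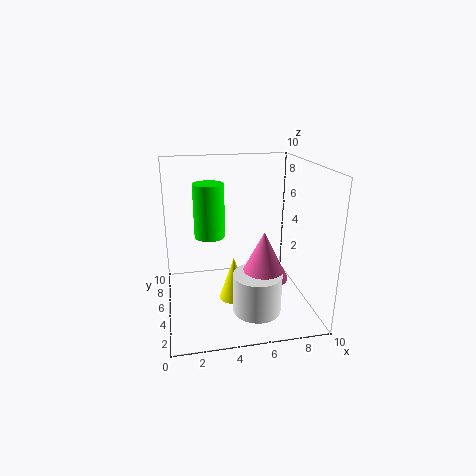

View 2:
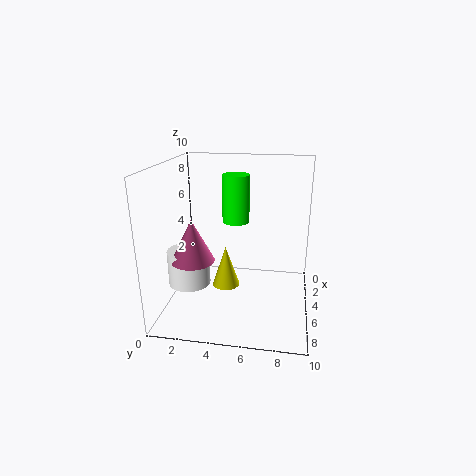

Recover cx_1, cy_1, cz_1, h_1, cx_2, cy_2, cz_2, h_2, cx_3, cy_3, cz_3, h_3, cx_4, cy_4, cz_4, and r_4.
cx_1 = 5.5, cy_1 = 1.5, cz_1 = 1.5, h_1 = 2.5, cx_2 = 6, cy_2 = 2, cz_2 = 3.5, h_2 = 3, cx_3 = 3, cy_3 = 4.5, cz_3 = 5.5, h_3 = 3.5, cx_4 = 4.5, cy_4 = 4, cz_4 = 1, r_4 = 1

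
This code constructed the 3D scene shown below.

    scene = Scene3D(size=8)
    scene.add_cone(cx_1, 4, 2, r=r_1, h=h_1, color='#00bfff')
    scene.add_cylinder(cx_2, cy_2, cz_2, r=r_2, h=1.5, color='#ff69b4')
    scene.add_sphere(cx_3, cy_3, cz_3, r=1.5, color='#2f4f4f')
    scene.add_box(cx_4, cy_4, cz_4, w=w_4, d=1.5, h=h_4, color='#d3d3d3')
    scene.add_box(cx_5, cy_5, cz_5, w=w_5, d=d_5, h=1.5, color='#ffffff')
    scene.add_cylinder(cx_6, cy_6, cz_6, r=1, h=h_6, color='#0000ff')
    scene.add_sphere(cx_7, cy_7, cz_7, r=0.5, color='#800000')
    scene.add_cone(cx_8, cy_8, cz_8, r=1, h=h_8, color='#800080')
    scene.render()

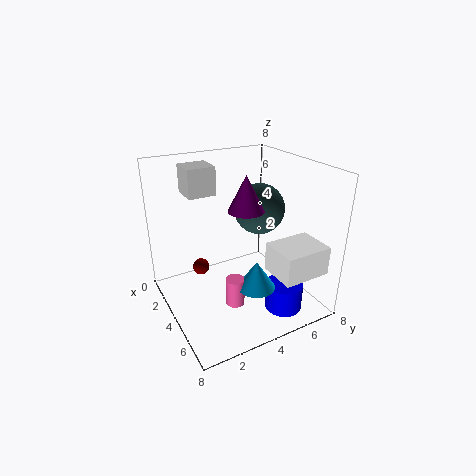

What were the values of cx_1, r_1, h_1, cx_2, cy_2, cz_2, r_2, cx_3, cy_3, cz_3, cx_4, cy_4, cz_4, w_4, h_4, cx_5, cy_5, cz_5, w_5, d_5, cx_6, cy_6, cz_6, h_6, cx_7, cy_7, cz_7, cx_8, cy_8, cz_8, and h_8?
cx_1 = 6, r_1 = 1, h_1 = 1.5, cx_2 = 5.5, cy_2 = 3, cz_2 = 1, r_2 = 0.5, cx_3 = 3, cy_3 = 6, cz_3 = 5, cx_4 = 2, cy_4 = 1.5, cz_4 = 6.5, w_4 = 1.5, h_4 = 1.5, cx_5 = 6, cy_5 = 4.5, cz_5 = 3, w_5 = 2, d_5 = 2.5, cx_6 = 6.5, cy_6 = 5.5, cz_6 = 0.5, h_6 = 1.5, cx_7 = 2, cy_7 = 2.5, cz_7 = 1.5, cx_8 = 4, cy_8 = 4.5, cz_8 = 5.5, h_8 = 2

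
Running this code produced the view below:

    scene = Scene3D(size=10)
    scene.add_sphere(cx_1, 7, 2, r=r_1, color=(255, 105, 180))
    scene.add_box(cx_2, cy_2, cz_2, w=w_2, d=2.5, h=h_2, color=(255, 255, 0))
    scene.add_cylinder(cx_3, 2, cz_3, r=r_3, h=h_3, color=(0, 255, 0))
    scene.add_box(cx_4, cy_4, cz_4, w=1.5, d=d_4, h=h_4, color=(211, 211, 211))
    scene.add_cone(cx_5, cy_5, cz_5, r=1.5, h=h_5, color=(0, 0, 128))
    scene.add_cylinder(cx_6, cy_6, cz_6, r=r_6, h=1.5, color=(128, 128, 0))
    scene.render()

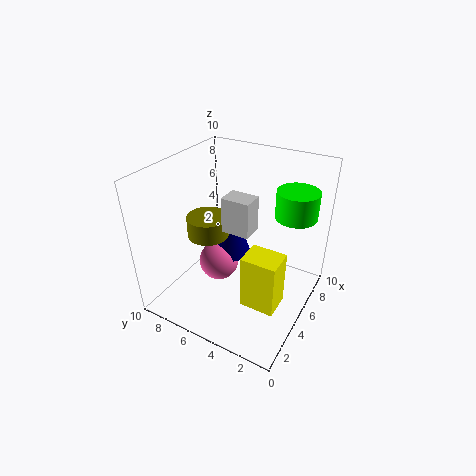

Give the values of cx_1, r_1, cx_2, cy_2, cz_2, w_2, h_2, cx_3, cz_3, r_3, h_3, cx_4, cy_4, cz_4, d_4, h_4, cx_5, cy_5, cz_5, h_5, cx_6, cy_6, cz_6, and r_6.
cx_1 = 5.5; r_1 = 1.5; cx_2 = 3.5; cy_2 = 1.5; cz_2 = 0.5; w_2 = 2; h_2 = 4; cx_3 = 8; cz_3 = 6; r_3 = 1.5; h_3 = 2; cx_4 = 4.5; cy_4 = 4; cz_4 = 5.5; d_4 = 2; h_4 = 2.5; cx_5 = 6.5; cy_5 = 6.5; cz_5 = 2.5; h_5 = 4.5; cx_6 = 5; cy_6 = 7.5; cz_6 = 4.5; r_6 = 1.5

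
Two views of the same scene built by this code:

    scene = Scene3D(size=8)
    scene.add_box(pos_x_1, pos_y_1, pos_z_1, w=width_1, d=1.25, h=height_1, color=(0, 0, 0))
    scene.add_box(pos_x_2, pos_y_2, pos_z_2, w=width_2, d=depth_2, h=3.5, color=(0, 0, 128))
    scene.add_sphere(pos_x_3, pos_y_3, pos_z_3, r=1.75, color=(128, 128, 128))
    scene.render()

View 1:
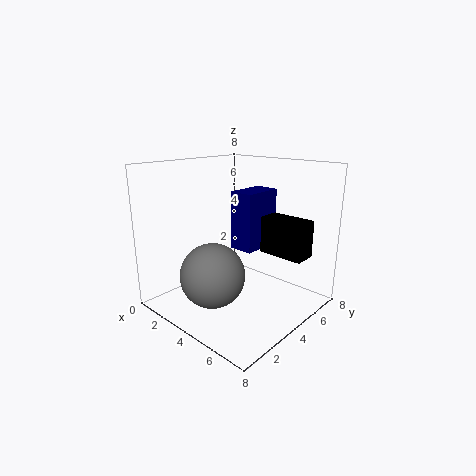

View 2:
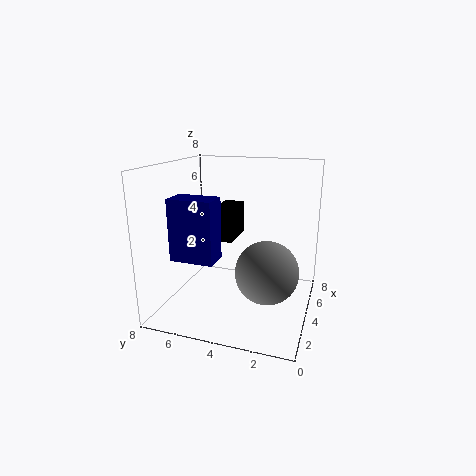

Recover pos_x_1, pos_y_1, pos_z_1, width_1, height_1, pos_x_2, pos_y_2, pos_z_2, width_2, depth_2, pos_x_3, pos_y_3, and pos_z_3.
pos_x_1 = 5
pos_y_1 = 4.75
pos_z_1 = 3.25
width_1 = 2.5
height_1 = 2
pos_x_2 = 2.5
pos_y_2 = 5
pos_z_2 = 2.75
width_2 = 1.5
depth_2 = 2.5
pos_x_3 = 3.75
pos_y_3 = 2.25
pos_z_3 = 2.25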